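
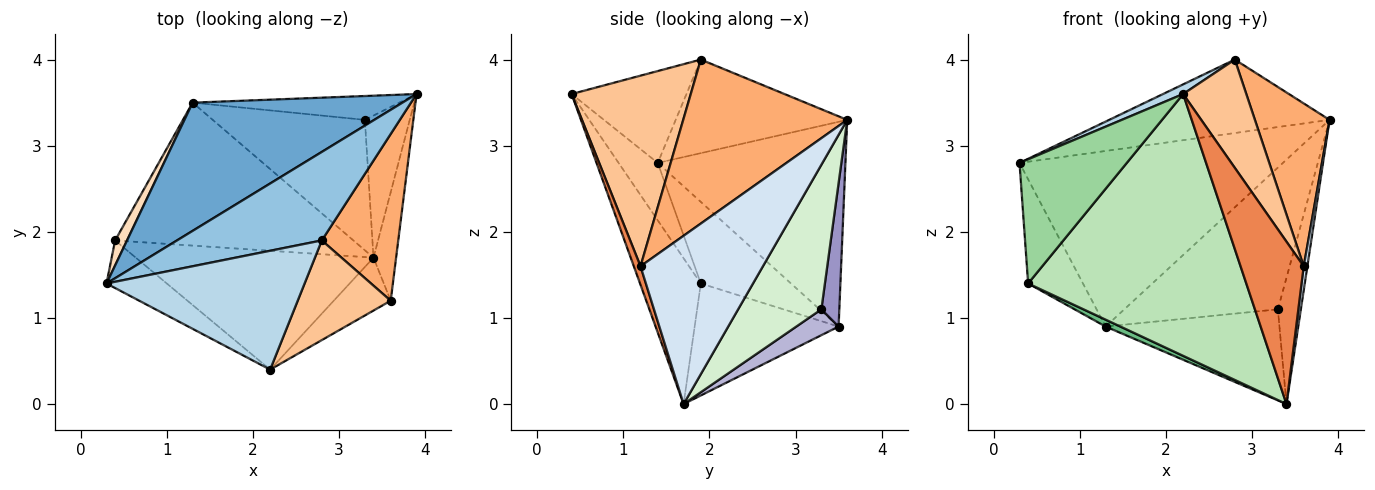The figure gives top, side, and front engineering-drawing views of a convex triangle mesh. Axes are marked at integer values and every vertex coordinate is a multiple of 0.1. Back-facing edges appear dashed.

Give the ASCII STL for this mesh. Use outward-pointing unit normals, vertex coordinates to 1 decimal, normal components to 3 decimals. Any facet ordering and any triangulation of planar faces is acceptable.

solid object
 facet normal -0.499 0.700 0.511
  outer loop
   vertex 1.3 3.5 0.9
   vertex 0.3 1.4 2.8
   vertex 3.9 3.6 3.3
  endloop
 endfacet
 facet normal -0.445 0.572 0.689
  outer loop
   vertex 2.8 1.9 4.0
   vertex 3.9 3.6 3.3
   vertex 0.3 1.4 2.8
  endloop
 endfacet
 facet normal -0.420 -0.073 0.905
  outer loop
   vertex 2.8 1.9 4.0
   vertex 0.3 1.4 2.8
   vertex 2.2 0.4 3.6
  endloop
 endfacet
 facet normal 0.991 -0.030 -0.133
  outer loop
   vertex 3.6 1.2 1.6
   vertex 3.4 1.7 0.0
   vertex 3.9 3.6 3.3
  endloop
 endfacet
 facet normal 0.100 -0.946 -0.308
  outer loop
   vertex 3.6 1.2 1.6
   vertex 2.2 0.4 3.6
   vertex 3.4 1.7 0.0
  endloop
 endfacet
 facet normal 0.838 -0.381 0.391
  outer loop
   vertex 3.6 1.2 1.6
   vertex 3.9 3.6 3.3
   vertex 2.8 1.9 4.0
  endloop
 endfacet
 facet normal 0.811 -0.430 0.396
  outer loop
   vertex 3.6 1.2 1.6
   vertex 2.8 1.9 4.0
   vertex 2.2 0.4 3.6
  endloop
 endfacet
 facet normal -0.848 0.516 0.124
  outer loop
   vertex 0.4 1.9 1.4
   vertex 0.3 1.4 2.8
   vertex 1.3 3.5 0.9
  endloop
 endfacet
 facet normal -0.425 -0.044 -0.904
  outer loop
   vertex 0.4 1.9 1.4
   vertex 1.3 3.5 0.9
   vertex 3.4 1.7 0.0
  endloop
 endfacet
 facet normal -0.323 -0.884 -0.339
  outer loop
   vertex 0.4 1.9 1.4
   vertex 2.2 0.4 3.6
   vertex 0.3 1.4 2.8
  endloop
 endfacet
 facet normal -0.246 -0.883 -0.401
  outer loop
   vertex 0.4 1.9 1.4
   vertex 3.4 1.7 0.0
   vertex 2.2 0.4 3.6
  endloop
 endfacet
 facet normal 0.924 0.255 -0.287
  outer loop
   vertex 3.3 3.3 1.1
   vertex 3.9 3.6 3.3
   vertex 3.4 1.7 0.0
  endloop
 endfacet
 facet normal 0.114 0.980 -0.165
  outer loop
   vertex 3.3 3.3 1.1
   vertex 1.3 3.5 0.9
   vertex 3.9 3.6 3.3
  endloop
 endfacet
 facet normal 0.138 0.567 -0.812
  outer loop
   vertex 3.3 3.3 1.1
   vertex 3.4 1.7 0.0
   vertex 1.3 3.5 0.9
  endloop
 endfacet
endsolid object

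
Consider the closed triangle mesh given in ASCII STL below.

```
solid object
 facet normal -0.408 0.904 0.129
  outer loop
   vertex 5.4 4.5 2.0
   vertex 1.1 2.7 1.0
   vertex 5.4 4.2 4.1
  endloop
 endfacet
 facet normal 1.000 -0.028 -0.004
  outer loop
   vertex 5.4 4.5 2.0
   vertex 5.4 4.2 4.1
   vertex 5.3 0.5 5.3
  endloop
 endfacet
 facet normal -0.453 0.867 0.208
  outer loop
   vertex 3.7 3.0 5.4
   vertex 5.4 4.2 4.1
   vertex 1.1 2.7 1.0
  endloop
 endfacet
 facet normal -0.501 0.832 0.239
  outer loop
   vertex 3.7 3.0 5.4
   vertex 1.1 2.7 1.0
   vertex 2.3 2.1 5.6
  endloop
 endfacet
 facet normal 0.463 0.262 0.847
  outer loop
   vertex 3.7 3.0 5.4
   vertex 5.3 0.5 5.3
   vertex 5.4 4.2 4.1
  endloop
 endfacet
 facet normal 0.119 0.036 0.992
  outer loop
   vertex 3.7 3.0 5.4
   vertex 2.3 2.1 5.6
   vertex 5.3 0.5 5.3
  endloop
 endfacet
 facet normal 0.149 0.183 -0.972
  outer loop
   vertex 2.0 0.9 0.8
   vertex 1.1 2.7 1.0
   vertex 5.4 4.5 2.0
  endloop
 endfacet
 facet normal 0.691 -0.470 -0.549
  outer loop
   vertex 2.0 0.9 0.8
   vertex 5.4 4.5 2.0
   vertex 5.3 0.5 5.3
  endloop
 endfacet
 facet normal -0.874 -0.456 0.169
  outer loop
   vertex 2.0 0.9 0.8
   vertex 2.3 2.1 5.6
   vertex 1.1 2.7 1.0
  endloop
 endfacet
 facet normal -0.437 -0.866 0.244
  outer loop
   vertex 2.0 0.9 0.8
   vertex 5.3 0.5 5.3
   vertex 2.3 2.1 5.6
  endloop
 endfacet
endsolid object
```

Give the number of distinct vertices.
7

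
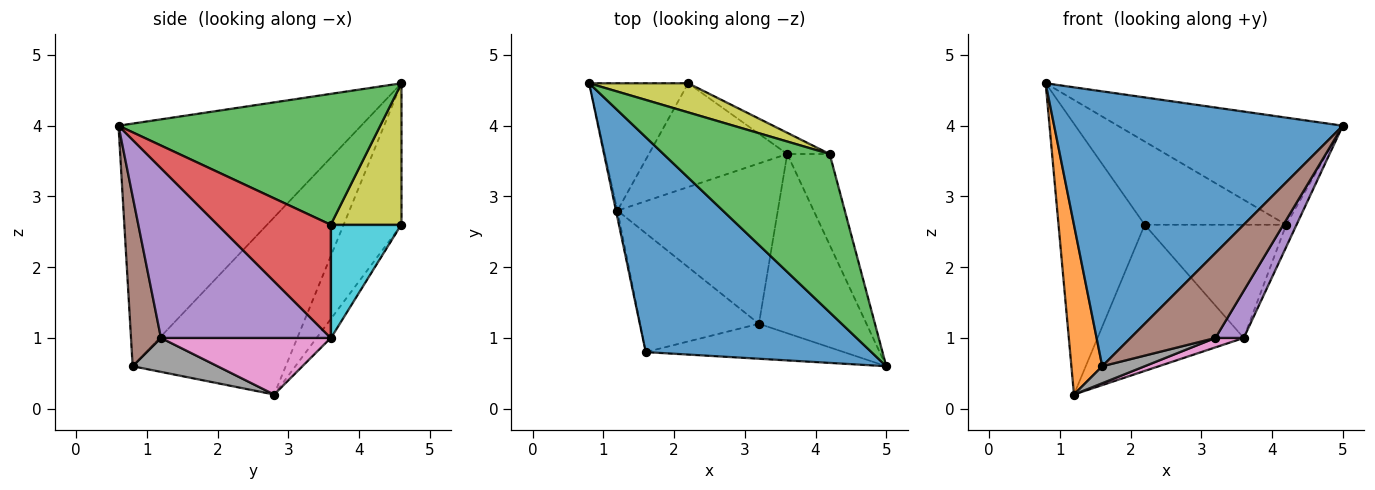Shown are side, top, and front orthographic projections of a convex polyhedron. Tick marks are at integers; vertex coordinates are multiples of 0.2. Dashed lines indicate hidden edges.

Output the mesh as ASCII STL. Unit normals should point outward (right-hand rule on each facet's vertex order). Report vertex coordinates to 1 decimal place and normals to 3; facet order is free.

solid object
 facet normal -0.552 -0.657 0.514
  outer loop
   vertex 1.6 0.8 0.6
   vertex 5.0 0.6 4.0
   vertex 0.8 4.6 4.6
  endloop
 endfacet
 facet normal -0.980 -0.198 -0.008
  outer loop
   vertex 1.6 0.8 0.6
   vertex 0.8 4.6 4.6
   vertex 1.2 2.8 0.2
  endloop
 endfacet
 facet normal 0.546 0.469 0.694
  outer loop
   vertex 4.2 3.6 2.6
   vertex 0.8 4.6 4.6
   vertex 5.0 0.6 4.0
  endloop
 endfacet
 facet normal 0.933 0.086 -0.350
  outer loop
   vertex 4.2 3.6 2.6
   vertex 5.0 0.6 4.0
   vertex 3.6 3.6 1.0
  endloop
 endfacet
 facet normal 0.837 -0.139 -0.530
  outer loop
   vertex 3.2 1.2 1.0
   vertex 3.6 3.6 1.0
   vertex 5.0 0.6 4.0
  endloop
 endfacet
 facet normal 0.310 -0.879 -0.362
  outer loop
   vertex 3.2 1.2 1.0
   vertex 5.0 0.6 4.0
   vertex 1.6 0.8 0.6
  endloop
 endfacet
 facet normal 0.332 -0.055 -0.942
  outer loop
   vertex 3.2 1.2 1.0
   vertex 1.2 2.8 0.2
   vertex 3.6 3.6 1.0
  endloop
 endfacet
 facet normal 0.272 -0.136 -0.953
  outer loop
   vertex 3.2 1.2 1.0
   vertex 1.6 0.8 0.6
   vertex 1.2 2.8 0.2
  endloop
 endfacet
 facet normal 0.427 0.854 0.299
  outer loop
   vertex 2.2 4.6 2.6
   vertex 0.8 4.6 4.6
   vertex 4.2 3.6 2.6
  endloop
 endfacet
 facet normal 0.441 0.882 -0.165
  outer loop
   vertex 2.2 4.6 2.6
   vertex 4.2 3.6 2.6
   vertex 3.6 3.6 1.0
  endloop
 endfacet
 facet normal -0.519 0.773 -0.364
  outer loop
   vertex 2.2 4.6 2.6
   vertex 1.2 2.8 0.2
   vertex 0.8 4.6 4.6
  endloop
 endfacet
 facet normal -0.079 0.813 -0.577
  outer loop
   vertex 2.2 4.6 2.6
   vertex 3.6 3.6 1.0
   vertex 1.2 2.8 0.2
  endloop
 endfacet
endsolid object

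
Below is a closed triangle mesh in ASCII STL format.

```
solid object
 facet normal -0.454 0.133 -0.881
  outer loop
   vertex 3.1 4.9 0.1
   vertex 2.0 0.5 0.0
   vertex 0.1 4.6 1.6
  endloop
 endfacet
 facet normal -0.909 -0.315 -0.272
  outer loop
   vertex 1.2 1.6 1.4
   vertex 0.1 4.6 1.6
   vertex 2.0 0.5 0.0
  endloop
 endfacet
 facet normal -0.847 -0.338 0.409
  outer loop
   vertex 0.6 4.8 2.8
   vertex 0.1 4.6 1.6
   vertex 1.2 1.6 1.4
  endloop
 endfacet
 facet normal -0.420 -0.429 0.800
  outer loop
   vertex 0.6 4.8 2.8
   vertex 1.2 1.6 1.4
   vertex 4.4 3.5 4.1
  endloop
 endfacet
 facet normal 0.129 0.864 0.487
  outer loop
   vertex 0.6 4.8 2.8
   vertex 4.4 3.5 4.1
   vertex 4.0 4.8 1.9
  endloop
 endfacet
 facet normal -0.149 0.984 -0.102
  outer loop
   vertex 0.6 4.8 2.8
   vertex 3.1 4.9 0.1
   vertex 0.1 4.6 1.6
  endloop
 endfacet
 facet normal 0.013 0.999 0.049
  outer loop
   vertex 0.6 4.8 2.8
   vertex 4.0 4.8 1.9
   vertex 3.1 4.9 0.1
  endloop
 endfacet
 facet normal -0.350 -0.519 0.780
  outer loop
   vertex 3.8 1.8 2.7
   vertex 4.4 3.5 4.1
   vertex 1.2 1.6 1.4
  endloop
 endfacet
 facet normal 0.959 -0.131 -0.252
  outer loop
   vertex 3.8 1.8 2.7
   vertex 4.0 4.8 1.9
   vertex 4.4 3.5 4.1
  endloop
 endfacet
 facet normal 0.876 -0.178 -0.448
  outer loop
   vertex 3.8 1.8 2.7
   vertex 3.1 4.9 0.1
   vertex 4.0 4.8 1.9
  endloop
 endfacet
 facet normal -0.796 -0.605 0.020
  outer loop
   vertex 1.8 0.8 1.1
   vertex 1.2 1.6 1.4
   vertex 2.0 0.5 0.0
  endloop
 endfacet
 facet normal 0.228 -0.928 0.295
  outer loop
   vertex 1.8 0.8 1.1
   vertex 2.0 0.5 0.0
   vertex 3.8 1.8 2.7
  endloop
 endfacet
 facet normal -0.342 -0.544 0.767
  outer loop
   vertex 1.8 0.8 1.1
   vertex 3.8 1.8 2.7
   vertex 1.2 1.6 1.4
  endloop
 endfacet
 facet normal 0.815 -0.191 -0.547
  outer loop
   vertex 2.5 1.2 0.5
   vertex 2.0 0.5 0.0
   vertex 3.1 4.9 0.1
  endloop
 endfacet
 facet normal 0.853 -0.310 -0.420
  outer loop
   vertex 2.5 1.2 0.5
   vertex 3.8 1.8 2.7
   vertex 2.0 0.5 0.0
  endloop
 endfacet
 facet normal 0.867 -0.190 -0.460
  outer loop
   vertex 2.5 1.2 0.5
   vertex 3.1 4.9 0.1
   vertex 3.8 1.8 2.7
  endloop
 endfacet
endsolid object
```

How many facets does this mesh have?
16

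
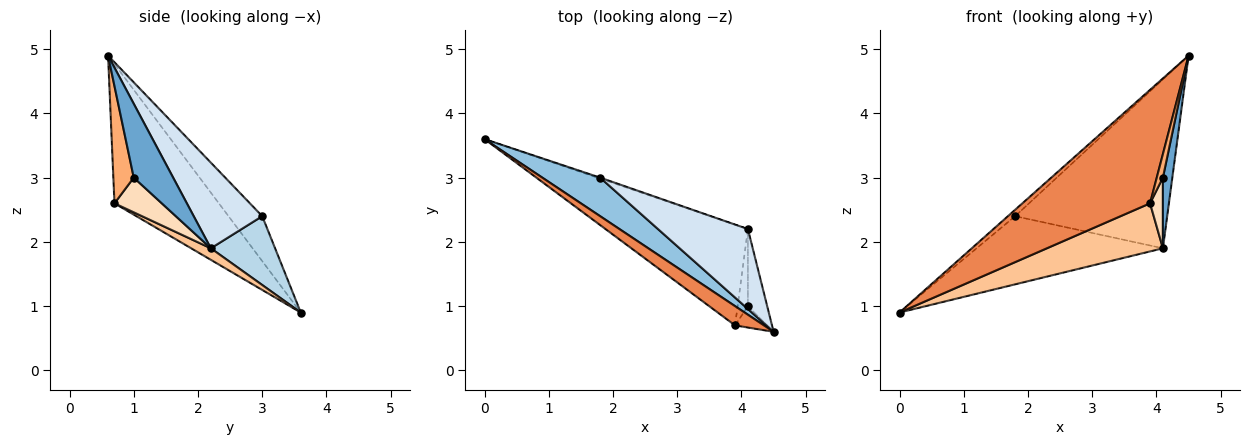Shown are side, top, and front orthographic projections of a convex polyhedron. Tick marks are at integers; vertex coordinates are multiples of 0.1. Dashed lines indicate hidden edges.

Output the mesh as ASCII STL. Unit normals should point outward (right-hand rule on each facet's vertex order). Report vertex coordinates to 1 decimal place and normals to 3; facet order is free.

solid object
 facet normal 0.943 -0.225 -0.246
  outer loop
   vertex 4.1 1.0 3.0
   vertex 4.1 2.2 1.9
   vertex 4.5 0.6 4.9
  endloop
 endfacet
 facet normal -0.609 0.130 0.783
  outer loop
   vertex 1.8 3.0 2.4
   vertex 0.0 3.6 0.9
   vertex 4.5 0.6 4.9
  endloop
 endfacet
 facet normal 0.326 0.945 -0.013
  outer loop
   vertex 1.8 3.0 2.4
   vertex 4.1 2.2 1.9
   vertex 0.0 3.6 0.9
  endloop
 endfacet
 facet normal 0.377 0.837 0.396
  outer loop
   vertex 1.8 3.0 2.4
   vertex 4.5 0.6 4.9
   vertex 4.1 2.2 1.9
  endloop
 endfacet
 facet normal -0.628 -0.768 0.130
  outer loop
   vertex 3.9 0.7 2.6
   vertex 4.5 0.6 4.9
   vertex 0.0 3.6 0.9
  endloop
 endfacet
 facet normal 0.926 -0.279 -0.254
  outer loop
   vertex 3.9 0.7 2.6
   vertex 4.1 1.0 3.0
   vertex 4.5 0.6 4.9
  endloop
 endfacet
 facet normal 0.073 -0.430 -0.900
  outer loop
   vertex 3.9 0.7 2.6
   vertex 0.0 3.6 0.9
   vertex 4.1 2.2 1.9
  endloop
 endfacet
 facet normal 0.928 -0.252 -0.275
  outer loop
   vertex 3.9 0.7 2.6
   vertex 4.1 2.2 1.9
   vertex 4.1 1.0 3.0
  endloop
 endfacet
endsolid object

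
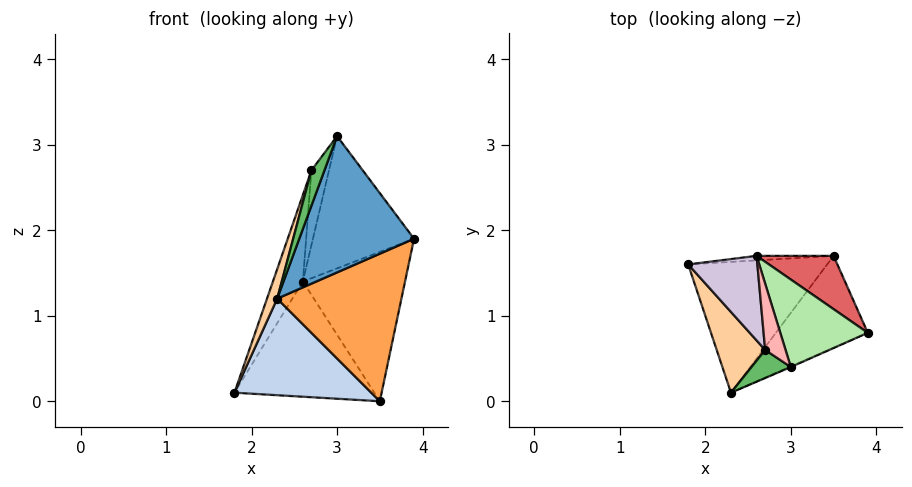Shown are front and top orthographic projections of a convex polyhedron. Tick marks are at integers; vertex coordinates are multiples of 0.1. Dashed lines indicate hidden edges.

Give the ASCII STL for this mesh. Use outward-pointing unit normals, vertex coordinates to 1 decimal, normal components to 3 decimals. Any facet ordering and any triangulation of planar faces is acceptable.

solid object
 facet normal 0.402 -0.916 -0.004
  outer loop
   vertex 3.0 0.4 3.1
   vertex 2.3 0.1 1.2
   vertex 3.9 0.8 1.9
  endloop
 endfacet
 facet normal -0.012 -0.594 -0.804
  outer loop
   vertex 3.5 1.7 0.0
   vertex 2.3 0.1 1.2
   vertex 1.8 1.6 0.1
  endloop
 endfacet
 facet normal 0.516 -0.727 -0.453
  outer loop
   vertex 3.5 1.7 0.0
   vertex 3.9 0.8 1.9
   vertex 2.3 0.1 1.2
  endloop
 endfacet
 facet normal -0.952 -0.105 0.289
  outer loop
   vertex 2.7 0.6 2.7
   vertex 1.8 1.6 0.1
   vertex 2.3 0.1 1.2
  endloop
 endfacet
 facet normal -0.804 -0.466 0.370
  outer loop
   vertex 2.7 0.6 2.7
   vertex 2.3 0.1 1.2
   vertex 3.0 0.4 3.1
  endloop
 endfacet
 facet normal 0.343 0.783 0.518
  outer loop
   vertex 2.6 1.7 1.4
   vertex 3.0 0.4 3.1
   vertex 3.9 0.8 1.9
  endloop
 endfacet
 facet normal 0.463 0.835 0.298
  outer loop
   vertex 2.6 1.7 1.4
   vertex 3.9 0.8 1.9
   vertex 3.5 1.7 0.0
  endloop
 endfacet
 facet normal -0.359 0.699 0.619
  outer loop
   vertex 2.6 1.7 1.4
   vertex 2.7 0.6 2.7
   vertex 3.0 0.4 3.1
  endloop
 endfacet
 facet normal -0.061 0.997 -0.039
  outer loop
   vertex 2.6 1.7 1.4
   vertex 3.5 1.7 0.0
   vertex 1.8 1.6 0.1
  endloop
 endfacet
 facet normal -0.775 0.452 0.442
  outer loop
   vertex 2.6 1.7 1.4
   vertex 1.8 1.6 0.1
   vertex 2.7 0.6 2.7
  endloop
 endfacet
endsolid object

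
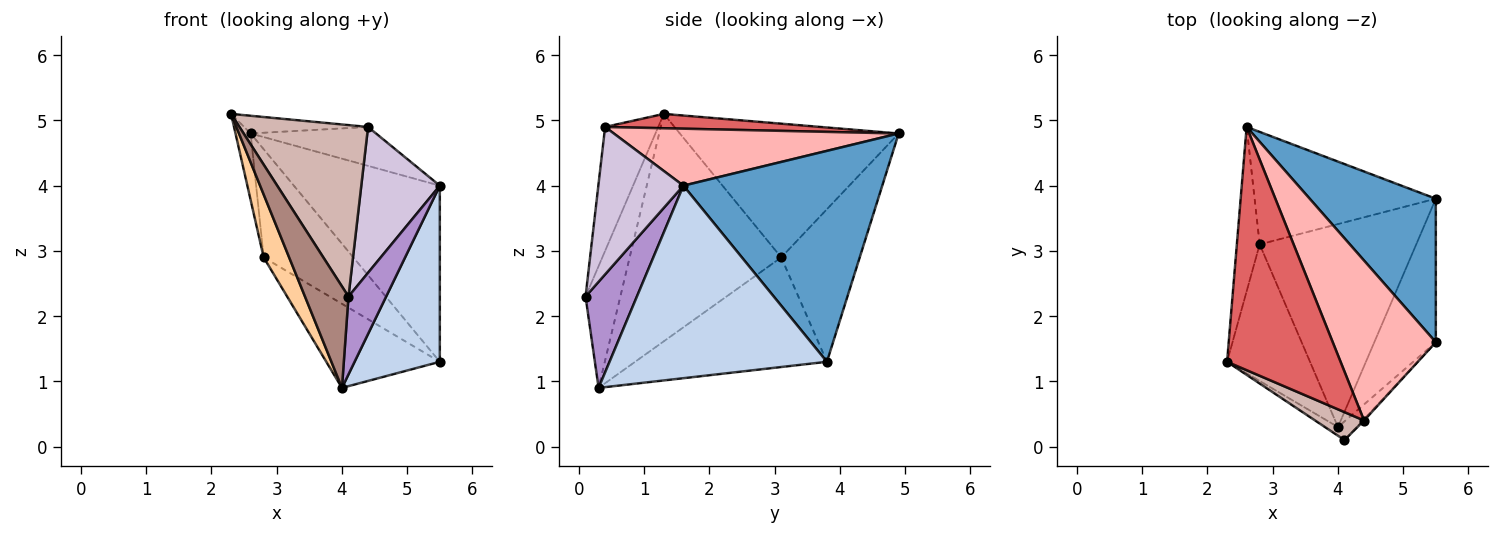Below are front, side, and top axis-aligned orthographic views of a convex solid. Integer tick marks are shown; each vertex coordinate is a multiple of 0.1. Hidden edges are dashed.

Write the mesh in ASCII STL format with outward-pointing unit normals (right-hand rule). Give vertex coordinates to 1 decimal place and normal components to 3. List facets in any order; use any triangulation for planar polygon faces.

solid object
 facet normal 0.726 0.533 0.434
  outer loop
   vertex 5.5 1.6 4.0
   vertex 5.5 3.8 1.3
   vertex 2.6 4.9 4.8
  endloop
 endfacet
 facet normal 0.892 -0.350 -0.285
  outer loop
   vertex 5.5 1.6 4.0
   vertex 4.0 0.3 0.9
   vertex 5.5 3.8 1.3
  endloop
 endfacet
 facet normal -0.983 0.068 -0.168
  outer loop
   vertex 2.8 3.1 2.9
   vertex 2.3 1.3 5.1
   vertex 2.6 4.9 4.8
  endloop
 endfacet
 facet normal -0.928 -0.156 -0.338
  outer loop
   vertex 2.8 3.1 2.9
   vertex 4.0 0.3 0.9
   vertex 2.3 1.3 5.1
  endloop
 endfacet
 facet normal -0.519 0.593 -0.616
  outer loop
   vertex 2.8 3.1 2.9
   vertex 2.6 4.9 4.8
   vertex 5.5 3.8 1.3
  endloop
 endfacet
 facet normal -0.543 0.321 -0.776
  outer loop
   vertex 2.8 3.1 2.9
   vertex 5.5 3.8 1.3
   vertex 4.0 0.3 0.9
  endloop
 endfacet
 facet normal 0.125 0.072 0.990
  outer loop
   vertex 4.4 0.4 4.9
   vertex 2.6 4.9 4.8
   vertex 2.3 1.3 5.1
  endloop
 endfacet
 facet normal 0.473 0.208 0.856
  outer loop
   vertex 4.4 0.4 4.9
   vertex 5.5 1.6 4.0
   vertex 2.6 4.9 4.8
  endloop
 endfacet
 facet normal 0.798 -0.586 -0.141
  outer loop
   vertex 4.1 0.1 2.3
   vertex 4.0 0.3 0.9
   vertex 5.5 1.6 4.0
  endloop
 endfacet
 facet normal 0.735 -0.678 -0.007
  outer loop
   vertex 4.1 0.1 2.3
   vertex 5.5 1.6 4.0
   vertex 4.4 0.4 4.9
  endloop
 endfacet
 facet normal -0.623 -0.779 -0.067
  outer loop
   vertex 4.1 0.1 2.3
   vertex 2.3 1.3 5.1
   vertex 4.0 0.3 0.9
  endloop
 endfacet
 facet normal -0.377 -0.914 0.149
  outer loop
   vertex 4.1 0.1 2.3
   vertex 4.4 0.4 4.9
   vertex 2.3 1.3 5.1
  endloop
 endfacet
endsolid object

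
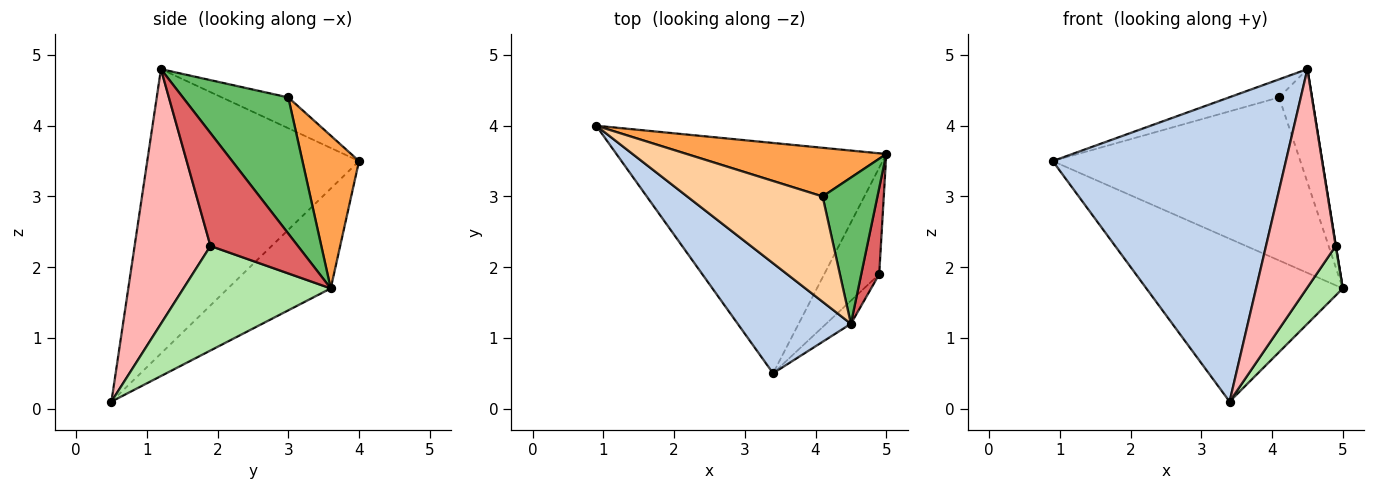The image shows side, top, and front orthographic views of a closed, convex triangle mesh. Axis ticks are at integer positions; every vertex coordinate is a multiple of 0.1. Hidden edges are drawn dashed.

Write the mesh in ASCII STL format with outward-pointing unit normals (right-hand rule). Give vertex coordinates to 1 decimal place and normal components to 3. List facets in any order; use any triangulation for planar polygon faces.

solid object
 facet normal -0.289 0.553 -0.782
  outer loop
   vertex 3.4 0.5 0.1
   vertex 0.9 4.0 3.5
   vertex 5.0 3.6 1.7
  endloop
 endfacet
 facet normal -0.650 -0.715 0.259
  outer loop
   vertex 4.5 1.2 4.8
   vertex 0.9 4.0 3.5
   vertex 3.4 0.5 0.1
  endloop
 endfacet
 facet normal 0.214 0.936 0.279
  outer loop
   vertex 4.1 3.0 4.4
   vertex 5.0 3.6 1.7
   vertex 0.9 4.0 3.5
  endloop
 endfacet
 facet normal -0.219 0.165 0.962
  outer loop
   vertex 4.1 3.0 4.4
   vertex 0.9 4.0 3.5
   vertex 4.5 1.2 4.8
  endloop
 endfacet
 facet normal 0.891 0.278 0.359
  outer loop
   vertex 4.1 3.0 4.4
   vertex 4.5 1.2 4.8
   vertex 5.0 3.6 1.7
  endloop
 endfacet
 facet normal 0.865 -0.212 -0.455
  outer loop
   vertex 4.9 1.9 2.3
   vertex 3.4 0.5 0.1
   vertex 5.0 3.6 1.7
  endloop
 endfacet
 facet normal 0.988 -0.003 0.157
  outer loop
   vertex 4.9 1.9 2.3
   vertex 5.0 3.6 1.7
   vertex 4.5 1.2 4.8
  endloop
 endfacet
 facet normal 0.735 -0.675 -0.071
  outer loop
   vertex 4.9 1.9 2.3
   vertex 4.5 1.2 4.8
   vertex 3.4 0.5 0.1
  endloop
 endfacet
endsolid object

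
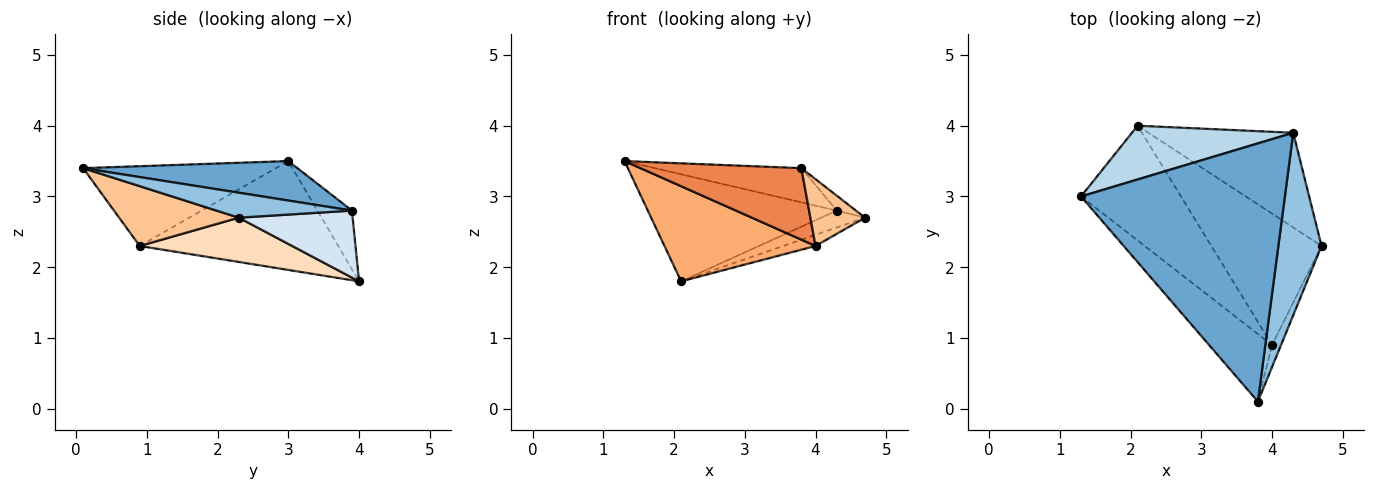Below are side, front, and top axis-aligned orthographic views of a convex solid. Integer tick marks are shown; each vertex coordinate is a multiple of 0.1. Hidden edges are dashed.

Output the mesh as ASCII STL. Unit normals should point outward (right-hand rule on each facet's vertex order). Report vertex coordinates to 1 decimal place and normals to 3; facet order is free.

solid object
 facet normal 0.188 0.129 0.974
  outer loop
   vertex 4.3 3.9 2.8
   vertex 1.3 3.0 3.5
   vertex 3.8 0.1 3.4
  endloop
 endfacet
 facet normal 0.499 0.071 0.864
  outer loop
   vertex 4.3 3.9 2.8
   vertex 3.8 0.1 3.4
   vertex 4.7 2.3 2.7
  endloop
 endfacet
 facet normal -0.161 0.882 0.443
  outer loop
   vertex 4.3 3.9 2.8
   vertex 2.1 4.0 1.8
   vertex 1.3 3.0 3.5
  endloop
 endfacet
 facet normal 0.415 0.160 -0.896
  outer loop
   vertex 4.3 3.9 2.8
   vertex 4.7 2.3 2.7
   vertex 2.1 4.0 1.8
  endloop
 endfacet
 facet normal -0.657 -0.548 -0.518
  outer loop
   vertex 4.0 0.9 2.3
   vertex 3.8 0.1 3.4
   vertex 1.3 3.0 3.5
  endloop
 endfacet
 facet normal -0.643 -0.489 -0.590
  outer loop
   vertex 4.0 0.9 2.3
   vertex 1.3 3.0 3.5
   vertex 2.1 4.0 1.8
  endloop
 endfacet
 facet normal 0.901 -0.412 -0.136
  outer loop
   vertex 4.0 0.9 2.3
   vertex 4.7 2.3 2.7
   vertex 3.8 0.1 3.4
  endloop
 endfacet
 facet normal 0.372 0.079 -0.925
  outer loop
   vertex 4.0 0.9 2.3
   vertex 2.1 4.0 1.8
   vertex 4.7 2.3 2.7
  endloop
 endfacet
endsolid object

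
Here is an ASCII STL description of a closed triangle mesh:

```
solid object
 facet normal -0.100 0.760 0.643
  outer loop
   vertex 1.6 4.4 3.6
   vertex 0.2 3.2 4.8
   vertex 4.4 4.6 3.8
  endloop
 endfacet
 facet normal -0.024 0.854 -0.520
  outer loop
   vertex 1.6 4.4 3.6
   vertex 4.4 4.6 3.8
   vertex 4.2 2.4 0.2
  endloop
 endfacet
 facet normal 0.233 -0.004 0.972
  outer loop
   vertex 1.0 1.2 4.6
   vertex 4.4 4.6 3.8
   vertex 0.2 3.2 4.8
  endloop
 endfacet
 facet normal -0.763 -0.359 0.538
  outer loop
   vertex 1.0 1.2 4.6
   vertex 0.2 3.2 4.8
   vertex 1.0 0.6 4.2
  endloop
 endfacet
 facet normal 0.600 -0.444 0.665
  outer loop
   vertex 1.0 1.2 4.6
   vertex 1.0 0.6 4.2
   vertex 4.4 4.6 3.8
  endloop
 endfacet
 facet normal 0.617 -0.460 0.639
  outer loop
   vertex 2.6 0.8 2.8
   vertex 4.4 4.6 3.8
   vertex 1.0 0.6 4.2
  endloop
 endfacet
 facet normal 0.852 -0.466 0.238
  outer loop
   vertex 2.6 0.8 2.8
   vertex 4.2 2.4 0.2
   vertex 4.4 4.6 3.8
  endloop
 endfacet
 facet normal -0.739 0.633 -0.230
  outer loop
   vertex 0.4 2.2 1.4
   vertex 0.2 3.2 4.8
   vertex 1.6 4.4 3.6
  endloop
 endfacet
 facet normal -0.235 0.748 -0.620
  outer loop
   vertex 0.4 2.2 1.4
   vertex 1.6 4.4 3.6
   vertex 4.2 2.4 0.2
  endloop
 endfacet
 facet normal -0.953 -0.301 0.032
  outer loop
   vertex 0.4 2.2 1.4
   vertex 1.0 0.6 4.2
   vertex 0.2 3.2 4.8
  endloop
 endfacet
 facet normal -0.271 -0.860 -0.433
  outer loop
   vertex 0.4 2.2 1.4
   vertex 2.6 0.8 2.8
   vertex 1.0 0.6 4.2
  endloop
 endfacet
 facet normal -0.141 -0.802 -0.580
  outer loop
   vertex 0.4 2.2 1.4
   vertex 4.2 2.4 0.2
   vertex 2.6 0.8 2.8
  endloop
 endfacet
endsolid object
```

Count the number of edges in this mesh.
18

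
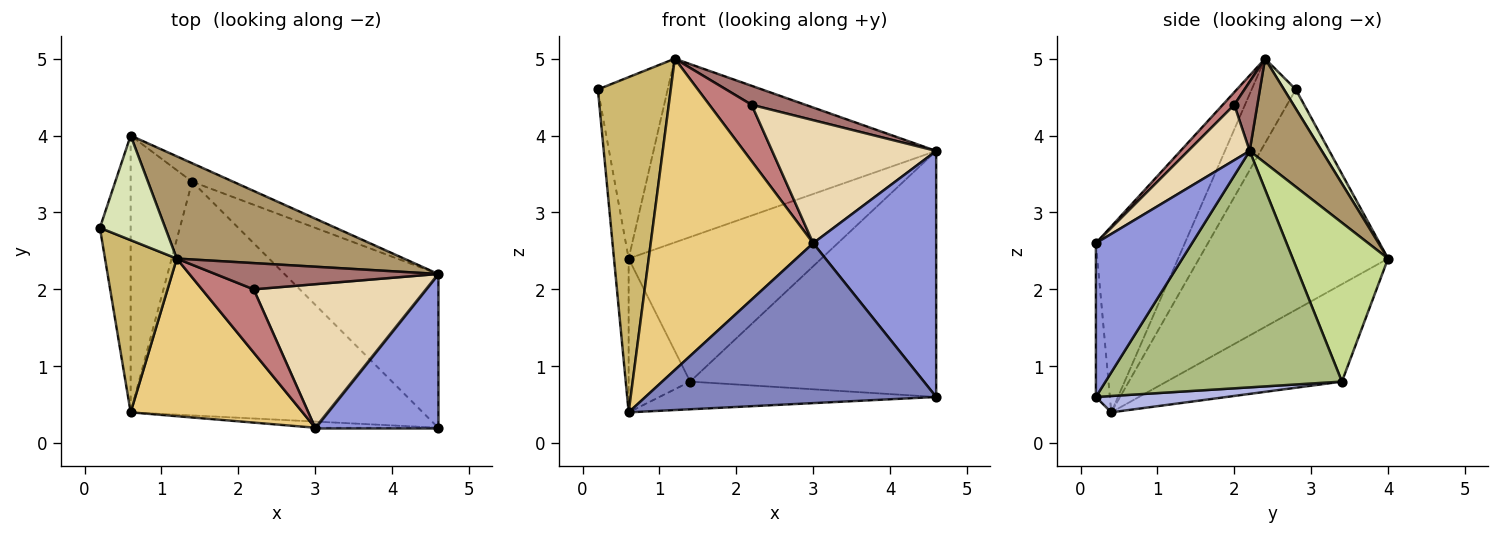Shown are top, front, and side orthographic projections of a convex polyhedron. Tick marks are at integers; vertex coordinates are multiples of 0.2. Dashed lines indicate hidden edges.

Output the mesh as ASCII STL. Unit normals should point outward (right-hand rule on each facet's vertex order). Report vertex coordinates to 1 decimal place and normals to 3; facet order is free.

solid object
 facet normal -0.987 0.077 -0.138
  outer loop
   vertex 0.6 4.0 2.4
   vertex 0.6 0.4 0.4
   vertex 0.2 2.8 4.6
  endloop
 endfacet
 facet normal -0.048 -0.998 -0.038
  outer loop
   vertex 3.0 0.2 2.6
   vertex 0.6 0.4 0.4
   vertex 4.6 0.2 0.6
  endloop
 endfacet
 facet normal 0.552 -0.707 0.442
  outer loop
   vertex 3.0 0.2 2.6
   vertex 4.6 0.2 0.6
   vertex 4.6 2.2 3.8
  endloop
 endfacet
 facet normal 0.055 0.117 -0.992
  outer loop
   vertex 1.4 3.4 0.8
   vertex 4.6 0.2 0.6
   vertex 0.6 0.4 0.4
  endloop
 endfacet
 facet normal -0.811 0.284 -0.512
  outer loop
   vertex 1.4 3.4 0.8
   vertex 0.6 0.4 0.4
   vertex 0.6 4.0 2.4
  endloop
 endfacet
 facet normal 0.632 0.657 -0.411
  outer loop
   vertex 1.4 3.4 0.8
   vertex 4.6 2.2 3.8
   vertex 4.6 0.2 0.6
  endloop
 endfacet
 facet normal 0.441 0.891 -0.114
  outer loop
   vertex 1.4 3.4 0.8
   vertex 0.6 4.0 2.4
   vertex 4.6 2.2 3.8
  endloop
 endfacet
 facet normal 0.145 0.857 0.494
  outer loop
   vertex 1.2 2.4 5.0
   vertex 0.6 4.0 2.4
   vertex 0.2 2.8 4.6
  endloop
 endfacet
 facet normal 0.218 0.853 0.475
  outer loop
   vertex 1.2 2.4 5.0
   vertex 4.6 2.2 3.8
   vertex 0.6 4.0 2.4
  endloop
 endfacet
 facet normal -0.474 -0.783 0.402
  outer loop
   vertex 1.2 2.4 5.0
   vertex 0.2 2.8 4.6
   vertex 0.6 0.4 0.4
  endloop
 endfacet
 facet normal -0.439 -0.802 0.406
  outer loop
   vertex 1.2 2.4 5.0
   vertex 0.6 0.4 0.4
   vertex 3.0 0.2 2.6
  endloop
 endfacet
 facet normal 0.237 -0.632 0.738
  outer loop
   vertex 2.2 2.0 4.4
   vertex 3.0 0.2 2.6
   vertex 4.6 2.2 3.8
  endloop
 endfacet
 facet normal 0.244 -0.569 0.786
  outer loop
   vertex 2.2 2.0 4.4
   vertex 4.6 2.2 3.8
   vertex 1.2 2.4 5.0
  endloop
 endfacet
 facet normal 0.179 -0.655 0.734
  outer loop
   vertex 2.2 2.0 4.4
   vertex 1.2 2.4 5.0
   vertex 3.0 0.2 2.6
  endloop
 endfacet
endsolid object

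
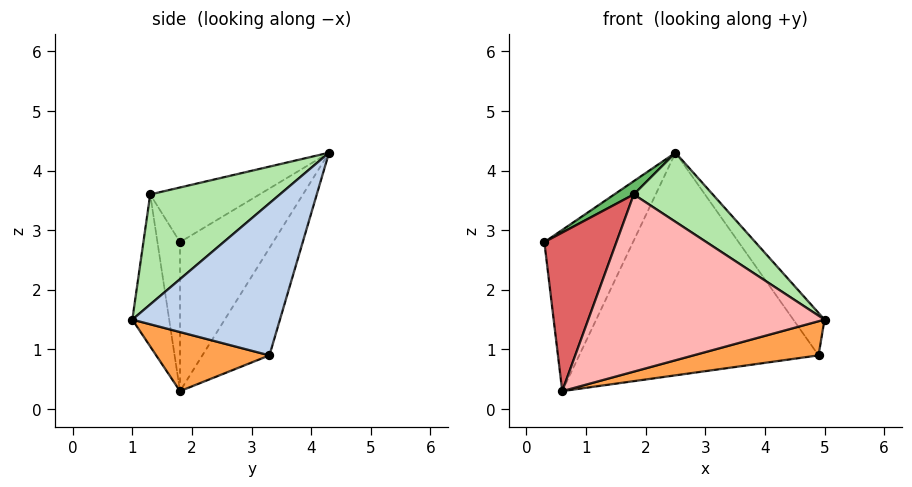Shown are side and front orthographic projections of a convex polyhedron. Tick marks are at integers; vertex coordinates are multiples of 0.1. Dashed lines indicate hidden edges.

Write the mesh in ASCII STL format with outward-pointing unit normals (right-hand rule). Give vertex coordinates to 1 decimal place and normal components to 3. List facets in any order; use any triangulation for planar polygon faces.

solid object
 facet normal -0.722 0.687 -0.087
  outer loop
   vertex 0.6 1.8 0.3
   vertex 0.3 1.8 2.8
   vertex 2.5 4.3 4.3
  endloop
 endfacet
 facet normal 0.828 0.175 0.533
  outer loop
   vertex 4.9 3.3 0.9
   vertex 2.5 4.3 4.3
   vertex 5.0 1.0 1.5
  endloop
 endfacet
 facet normal 0.215 -0.238 -0.947
  outer loop
   vertex 4.9 3.3 0.9
   vertex 5.0 1.0 1.5
   vertex 0.6 1.8 0.3
  endloop
 endfacet
 facet normal -0.244 0.870 -0.428
  outer loop
   vertex 4.9 3.3 0.9
   vertex 0.6 1.8 0.3
   vertex 2.5 4.3 4.3
  endloop
 endfacet
 facet normal -0.491 -0.088 0.867
  outer loop
   vertex 1.8 1.3 3.6
   vertex 2.5 4.3 4.3
   vertex 0.3 1.8 2.8
  endloop
 endfacet
 facet normal 0.502 -0.306 0.809
  outer loop
   vertex 1.8 1.3 3.6
   vertex 5.0 1.0 1.5
   vertex 2.5 4.3 4.3
  endloop
 endfacet
 facet normal -0.299 -0.954 -0.036
  outer loop
   vertex 1.8 1.3 3.6
   vertex 0.3 1.8 2.8
   vertex 0.6 1.8 0.3
  endloop
 endfacet
 facet normal -0.153 -0.984 -0.093
  outer loop
   vertex 1.8 1.3 3.6
   vertex 0.6 1.8 0.3
   vertex 5.0 1.0 1.5
  endloop
 endfacet
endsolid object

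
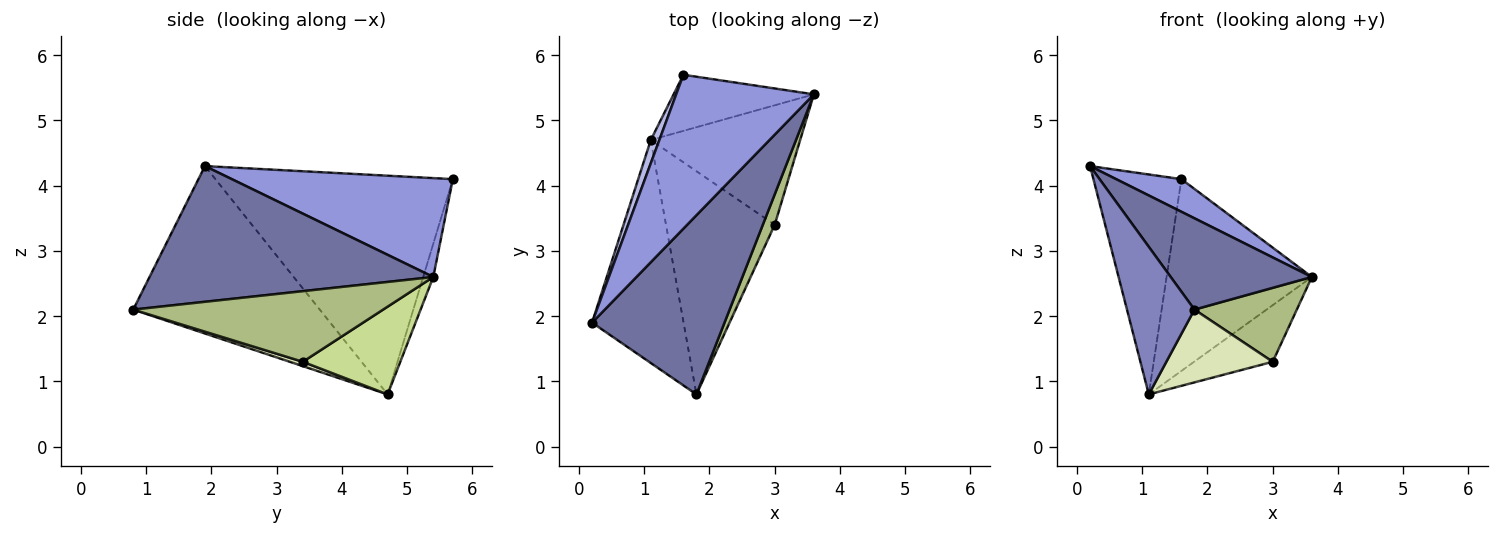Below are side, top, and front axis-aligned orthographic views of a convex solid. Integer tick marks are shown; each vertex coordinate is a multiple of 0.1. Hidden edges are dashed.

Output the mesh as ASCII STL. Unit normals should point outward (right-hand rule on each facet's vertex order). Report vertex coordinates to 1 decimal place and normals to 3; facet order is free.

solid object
 facet normal 0.674 -0.335 0.658
  outer loop
   vertex 1.8 0.8 2.1
   vertex 3.6 5.4 2.6
   vertex 0.2 1.9 4.3
  endloop
 endfacet
 facet normal -0.836 -0.302 -0.457
  outer loop
   vertex 1.1 4.7 0.8
   vertex 1.8 0.8 2.1
   vertex 0.2 1.9 4.3
  endloop
 endfacet
 facet normal 0.575 -0.170 0.800
  outer loop
   vertex 1.6 5.7 4.1
   vertex 0.2 1.9 4.3
   vertex 3.6 5.4 2.6
  endloop
 endfacet
 facet normal -0.937 0.347 0.037
  outer loop
   vertex 1.6 5.7 4.1
   vertex 1.1 4.7 0.8
   vertex 0.2 1.9 4.3
  endloop
 endfacet
 facet normal -0.066 0.958 -0.280
  outer loop
   vertex 1.6 5.7 4.1
   vertex 3.6 5.4 2.6
   vertex 1.1 4.7 0.8
  endloop
 endfacet
 facet normal 0.914 -0.375 0.154
  outer loop
   vertex 3.0 3.4 1.3
   vertex 3.6 5.4 2.6
   vertex 1.8 0.8 2.1
  endloop
 endfacet
 facet normal 0.469 0.378 -0.798
  outer loop
   vertex 3.0 3.4 1.3
   vertex 1.1 4.7 0.8
   vertex 3.6 5.4 2.6
  endloop
 endfacet
 facet normal 0.038 -0.310 -0.950
  outer loop
   vertex 3.0 3.4 1.3
   vertex 1.8 0.8 2.1
   vertex 1.1 4.7 0.8
  endloop
 endfacet
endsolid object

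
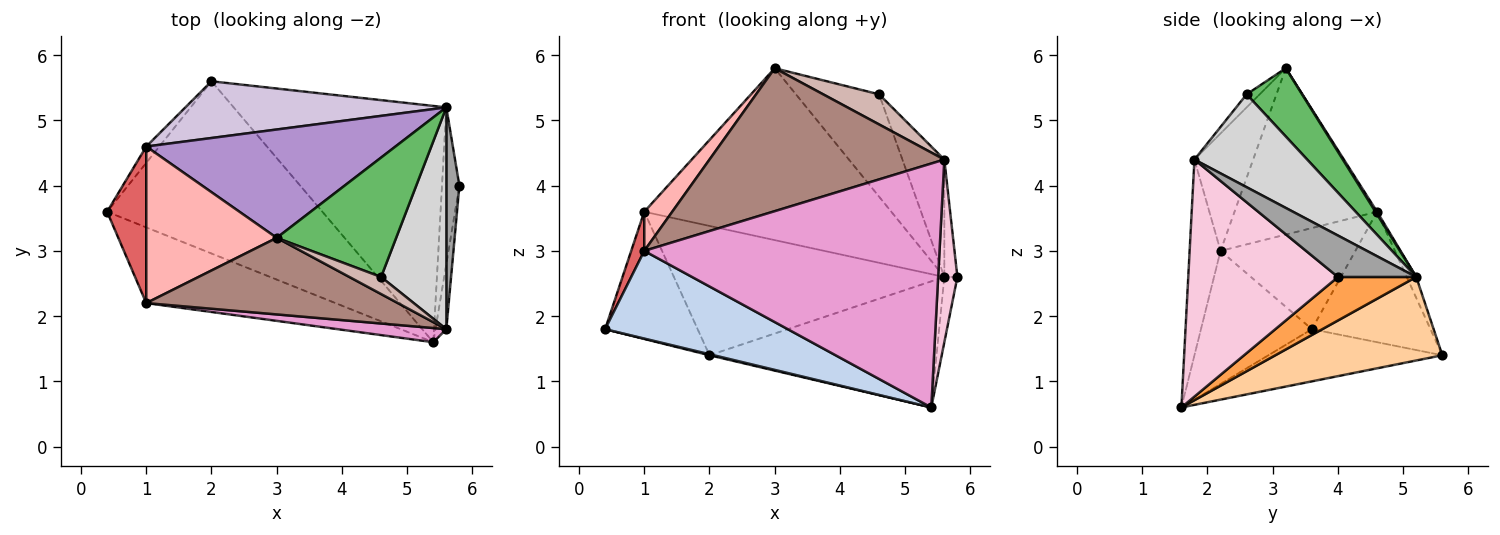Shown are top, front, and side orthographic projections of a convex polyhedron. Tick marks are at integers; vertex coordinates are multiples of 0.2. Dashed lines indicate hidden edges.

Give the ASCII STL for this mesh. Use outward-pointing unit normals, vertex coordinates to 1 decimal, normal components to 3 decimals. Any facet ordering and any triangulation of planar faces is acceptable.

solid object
 facet normal -0.236 -0.006 -0.972
  outer loop
   vertex 2.0 5.6 1.4
   vertex 5.4 1.6 0.6
   vertex 0.4 3.6 1.8
  endloop
 endfacet
 facet normal -0.418 -0.688 -0.594
  outer loop
   vertex 1.0 2.2 3.0
   vertex 0.4 3.6 1.8
   vertex 5.4 1.6 0.6
  endloop
 endfacet
 facet normal 0.918 0.153 -0.367
  outer loop
   vertex 5.6 5.2 2.6
   vertex 5.8 4.0 2.6
   vertex 5.4 1.6 0.6
  endloop
 endfacet
 facet normal 0.327 0.445 -0.834
  outer loop
   vertex 5.6 5.2 2.6
   vertex 5.4 1.6 0.6
   vertex 2.0 5.6 1.4
  endloop
 endfacet
 facet normal 0.398 0.597 0.697
  outer loop
   vertex 5.6 5.2 2.6
   vertex 3.0 3.2 5.8
   vertex 4.6 2.6 5.4
  endloop
 endfacet
 facet normal -0.786 0.613 -0.079
  outer loop
   vertex 1.0 4.6 3.6
   vertex 2.0 5.6 1.4
   vertex 0.4 3.6 1.8
  endloop
 endfacet
 facet normal -0.929 -0.090 0.360
  outer loop
   vertex 1.0 4.6 3.6
   vertex 0.4 3.6 1.8
   vertex 1.0 2.2 3.0
  endloop
 endfacet
 facet normal -0.778 -0.152 0.610
  outer loop
   vertex 1.0 4.6 3.6
   vertex 1.0 2.2 3.0
   vertex 3.0 3.2 5.8
  endloop
 endfacet
 facet normal 0.006 0.846 0.533
  outer loop
   vertex 1.0 4.6 3.6
   vertex 3.0 3.2 5.8
   vertex 5.6 5.2 2.6
  endloop
 endfacet
 facet normal -0.032 0.915 0.401
  outer loop
   vertex 1.0 4.6 3.6
   vertex 5.6 5.2 2.6
   vertex 2.0 5.6 1.4
  endloop
 endfacet
 facet normal -0.215 -0.861 0.461
  outer loop
   vertex 5.6 1.8 4.4
   vertex 3.0 3.2 5.8
   vertex 1.0 2.2 3.0
  endloop
 endfacet
 facet normal -0.199 -0.853 0.483
  outer loop
   vertex 5.6 1.8 4.4
   vertex 4.6 2.6 5.4
   vertex 3.0 3.2 5.8
  endloop
 endfacet
 facet normal -0.104 -0.993 0.058
  outer loop
   vertex 5.6 1.8 4.4
   vertex 1.0 2.2 3.0
   vertex 5.4 1.6 0.6
  endloop
 endfacet
 facet normal 0.991 -0.127 -0.045
  outer loop
   vertex 5.6 1.8 4.4
   vertex 5.4 1.6 0.6
   vertex 5.8 4.0 2.6
  endloop
 endfacet
 facet normal 0.942 0.157 0.297
  outer loop
   vertex 5.6 1.8 4.4
   vertex 5.8 4.0 2.6
   vertex 5.6 5.2 2.6
  endloop
 endfacet
 facet normal 0.783 0.291 0.550
  outer loop
   vertex 5.6 1.8 4.4
   vertex 5.6 5.2 2.6
   vertex 4.6 2.6 5.4
  endloop
 endfacet
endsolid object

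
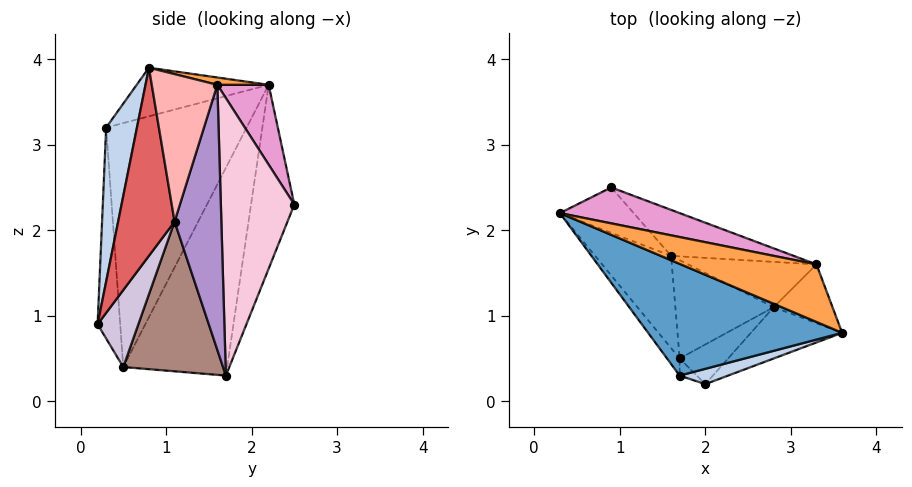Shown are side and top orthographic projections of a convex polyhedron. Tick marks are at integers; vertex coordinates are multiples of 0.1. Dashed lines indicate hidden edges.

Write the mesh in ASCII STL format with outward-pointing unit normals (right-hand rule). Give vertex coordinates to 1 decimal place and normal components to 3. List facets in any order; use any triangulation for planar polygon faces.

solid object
 facet normal -0.223 -0.398 0.890
  outer loop
   vertex 1.7 0.3 3.2
   vertex 3.6 0.8 3.9
   vertex 0.3 2.2 3.7
  endloop
 endfacet
 facet normal 0.229 -0.971 0.072
  outer loop
   vertex 1.7 0.3 3.2
   vertex 2.0 0.2 0.9
   vertex 3.6 0.8 3.9
  endloop
 endfacet
 facet normal 0.052 0.261 0.964
  outer loop
   vertex 3.3 1.6 3.7
   vertex 0.3 2.2 3.7
   vertex 3.6 0.8 3.9
  endloop
 endfacet
 facet normal -0.934 -0.106 -0.341
  outer loop
   vertex 1.7 0.5 0.4
   vertex 0.3 2.2 3.7
   vertex 1.6 1.7 0.3
  endloop
 endfacet
 facet normal -0.810 -0.586 -0.042
  outer loop
   vertex 1.7 0.5 0.4
   vertex 1.7 0.3 3.2
   vertex 0.3 2.2 3.7
  endloop
 endfacet
 facet normal -0.660 -0.749 -0.054
  outer loop
   vertex 1.7 0.5 0.4
   vertex 2.0 0.2 0.9
   vertex 1.7 0.3 3.2
  endloop
 endfacet
 facet normal 0.879 -0.213 -0.426
  outer loop
   vertex 2.8 1.1 2.1
   vertex 3.6 0.8 3.9
   vertex 2.0 0.2 0.9
  endloop
 endfacet
 facet normal 0.900 0.248 -0.359
  outer loop
   vertex 2.8 1.1 2.1
   vertex 3.3 1.6 3.7
   vertex 3.6 0.8 3.9
  endloop
 endfacet
 facet normal 0.807 0.443 -0.391
  outer loop
   vertex 2.8 1.1 2.1
   vertex 1.6 1.7 0.3
   vertex 3.3 1.6 3.7
  endloop
 endfacet
 facet normal 0.845 -0.042 -0.532
  outer loop
   vertex 2.8 1.1 2.1
   vertex 2.0 0.2 0.9
   vertex 1.7 0.5 0.4
  endloop
 endfacet
 facet normal 0.835 0.024 -0.549
  outer loop
   vertex 2.8 1.1 2.1
   vertex 1.7 0.5 0.4
   vertex 1.6 1.7 0.3
  endloop
 endfacet
 facet normal -0.922 0.118 -0.370
  outer loop
   vertex 0.9 2.5 2.3
   vertex 1.6 1.7 0.3
   vertex 0.3 2.2 3.7
  endloop
 endfacet
 facet normal 0.188 0.941 0.282
  outer loop
   vertex 0.9 2.5 2.3
   vertex 0.3 2.2 3.7
   vertex 3.3 1.6 3.7
  endloop
 endfacet
 facet normal 0.442 0.875 -0.195
  outer loop
   vertex 0.9 2.5 2.3
   vertex 3.3 1.6 3.7
   vertex 1.6 1.7 0.3
  endloop
 endfacet
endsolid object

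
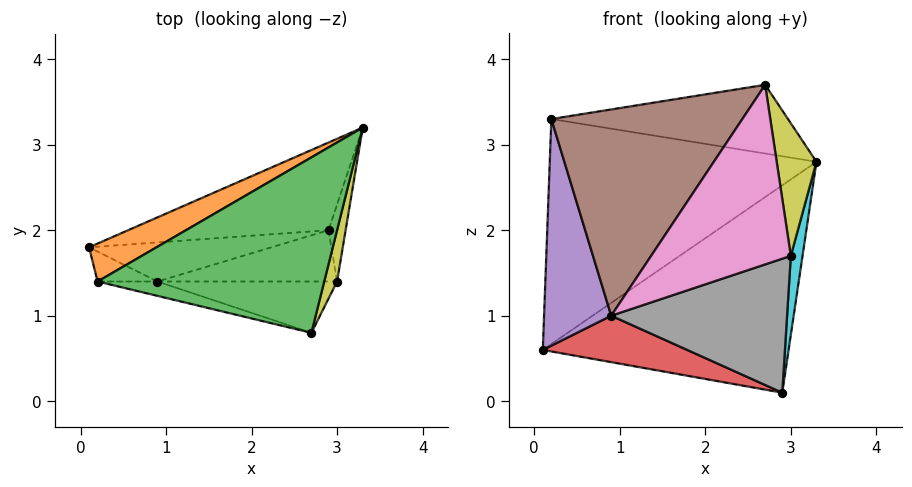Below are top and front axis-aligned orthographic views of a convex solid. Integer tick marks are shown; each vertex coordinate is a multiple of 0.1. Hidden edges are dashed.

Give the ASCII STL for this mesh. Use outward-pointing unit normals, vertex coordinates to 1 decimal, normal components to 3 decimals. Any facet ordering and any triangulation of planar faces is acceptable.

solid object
 facet normal -0.134 0.913 -0.386
  outer loop
   vertex 2.9 2.0 0.1
   vertex 0.1 1.8 0.6
   vertex 3.3 3.2 2.8
  endloop
 endfacet
 facet normal -0.479 0.866 0.146
  outer loop
   vertex 0.2 1.4 3.3
   vertex 3.3 3.2 2.8
   vertex 0.1 1.8 0.6
  endloop
 endfacet
 facet normal -0.061 0.364 0.929
  outer loop
   vertex 0.2 1.4 3.3
   vertex 2.7 0.8 3.7
   vertex 3.3 3.2 2.8
  endloop
 endfacet
 facet normal -0.060 -0.764 -0.643
  outer loop
   vertex 0.9 1.4 1.0
   vertex 0.1 1.8 0.6
   vertex 2.9 2.0 0.1
  endloop
 endfacet
 facet normal -0.395 -0.911 -0.120
  outer loop
   vertex 0.9 1.4 1.0
   vertex 0.2 1.4 3.3
   vertex 0.1 1.8 0.6
  endloop
 endfacet
 facet normal -0.223 -0.973 -0.068
  outer loop
   vertex 0.9 1.4 1.0
   vertex 2.7 0.8 3.7
   vertex 0.2 1.4 3.3
  endloop
 endfacet
 facet normal 0.091 -0.958 -0.274
  outer loop
   vertex 3.0 1.4 1.7
   vertex 2.7 0.8 3.7
   vertex 0.9 1.4 1.0
  endloop
 endfacet
 facet normal 0.118 -0.927 -0.355
  outer loop
   vertex 3.0 1.4 1.7
   vertex 0.9 1.4 1.0
   vertex 2.9 2.0 0.1
  endloop
 endfacet
 facet normal 0.974 -0.213 0.082
  outer loop
   vertex 3.0 1.4 1.7
   vertex 3.3 3.2 2.8
   vertex 2.7 0.8 3.7
  endloop
 endfacet
 facet normal 0.990 -0.103 -0.101
  outer loop
   vertex 3.0 1.4 1.7
   vertex 2.9 2.0 0.1
   vertex 3.3 3.2 2.8
  endloop
 endfacet
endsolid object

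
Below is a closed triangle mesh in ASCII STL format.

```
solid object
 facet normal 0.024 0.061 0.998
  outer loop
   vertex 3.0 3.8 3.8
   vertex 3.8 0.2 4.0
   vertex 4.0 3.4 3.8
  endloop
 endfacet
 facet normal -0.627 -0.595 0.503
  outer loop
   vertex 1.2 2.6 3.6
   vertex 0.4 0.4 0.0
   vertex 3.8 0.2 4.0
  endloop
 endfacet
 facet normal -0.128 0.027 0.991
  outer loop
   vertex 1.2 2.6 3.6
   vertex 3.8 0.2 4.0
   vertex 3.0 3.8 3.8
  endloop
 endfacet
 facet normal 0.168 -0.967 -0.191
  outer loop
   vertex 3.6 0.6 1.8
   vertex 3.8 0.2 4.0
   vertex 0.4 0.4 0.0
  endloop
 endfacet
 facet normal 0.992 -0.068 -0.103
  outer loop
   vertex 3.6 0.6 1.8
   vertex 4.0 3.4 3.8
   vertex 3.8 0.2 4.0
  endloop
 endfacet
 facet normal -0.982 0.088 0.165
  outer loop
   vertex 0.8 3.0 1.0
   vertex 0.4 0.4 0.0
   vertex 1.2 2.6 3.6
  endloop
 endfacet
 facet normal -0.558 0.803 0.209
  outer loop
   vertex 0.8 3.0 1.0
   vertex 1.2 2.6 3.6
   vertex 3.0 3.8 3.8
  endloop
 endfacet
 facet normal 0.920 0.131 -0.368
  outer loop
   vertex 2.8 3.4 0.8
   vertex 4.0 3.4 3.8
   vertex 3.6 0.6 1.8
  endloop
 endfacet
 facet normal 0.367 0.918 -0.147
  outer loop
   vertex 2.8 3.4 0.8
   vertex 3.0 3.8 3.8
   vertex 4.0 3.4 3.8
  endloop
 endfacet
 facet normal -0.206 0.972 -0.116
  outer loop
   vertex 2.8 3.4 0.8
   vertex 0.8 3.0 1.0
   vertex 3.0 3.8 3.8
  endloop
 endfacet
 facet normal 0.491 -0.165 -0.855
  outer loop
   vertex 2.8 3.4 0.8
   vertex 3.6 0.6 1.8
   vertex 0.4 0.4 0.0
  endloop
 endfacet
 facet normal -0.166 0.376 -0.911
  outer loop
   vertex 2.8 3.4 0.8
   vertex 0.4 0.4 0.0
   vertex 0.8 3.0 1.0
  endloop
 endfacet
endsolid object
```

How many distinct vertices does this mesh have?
8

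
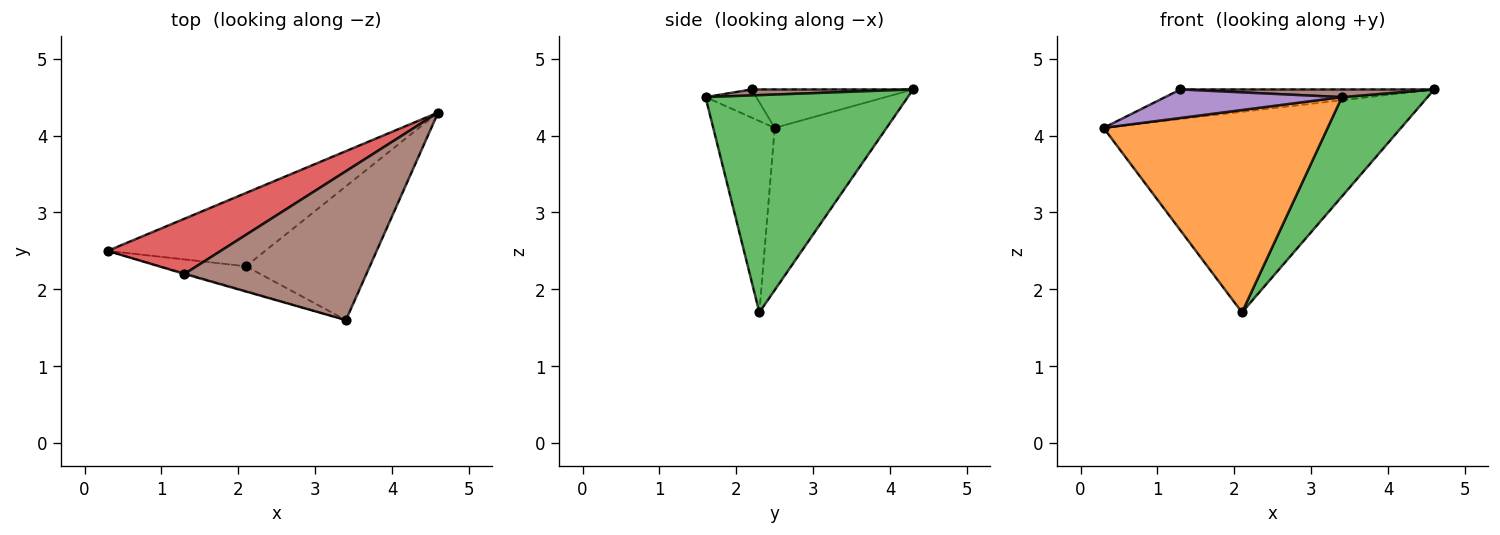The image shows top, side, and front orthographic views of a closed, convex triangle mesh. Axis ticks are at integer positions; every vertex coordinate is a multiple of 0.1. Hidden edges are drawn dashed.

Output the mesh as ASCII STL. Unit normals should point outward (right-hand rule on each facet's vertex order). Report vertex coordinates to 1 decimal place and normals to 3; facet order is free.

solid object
 facet normal -0.333 0.886 -0.324
  outer loop
   vertex 2.1 2.3 1.7
   vertex 0.3 2.5 4.1
   vertex 4.6 4.3 4.6
  endloop
 endfacet
 facet normal -0.263 -0.958 -0.117
  outer loop
   vertex 2.1 2.3 1.7
   vertex 3.4 1.6 4.5
   vertex 0.3 2.5 4.1
  endloop
 endfacet
 facet normal 0.815 -0.345 -0.465
  outer loop
   vertex 2.1 2.3 1.7
   vertex 4.6 4.3 4.6
   vertex 3.4 1.6 4.5
  endloop
 endfacet
 facet normal -0.287 0.451 0.845
  outer loop
   vertex 1.3 2.2 4.6
   vertex 4.6 4.3 4.6
   vertex 0.3 2.5 4.1
  endloop
 endfacet
 facet normal -0.276 -0.961 -0.025
  outer loop
   vertex 1.3 2.2 4.6
   vertex 0.3 2.5 4.1
   vertex 3.4 1.6 4.5
  endloop
 endfacet
 facet normal 0.033 -0.052 0.998
  outer loop
   vertex 1.3 2.2 4.6
   vertex 3.4 1.6 4.5
   vertex 4.6 4.3 4.6
  endloop
 endfacet
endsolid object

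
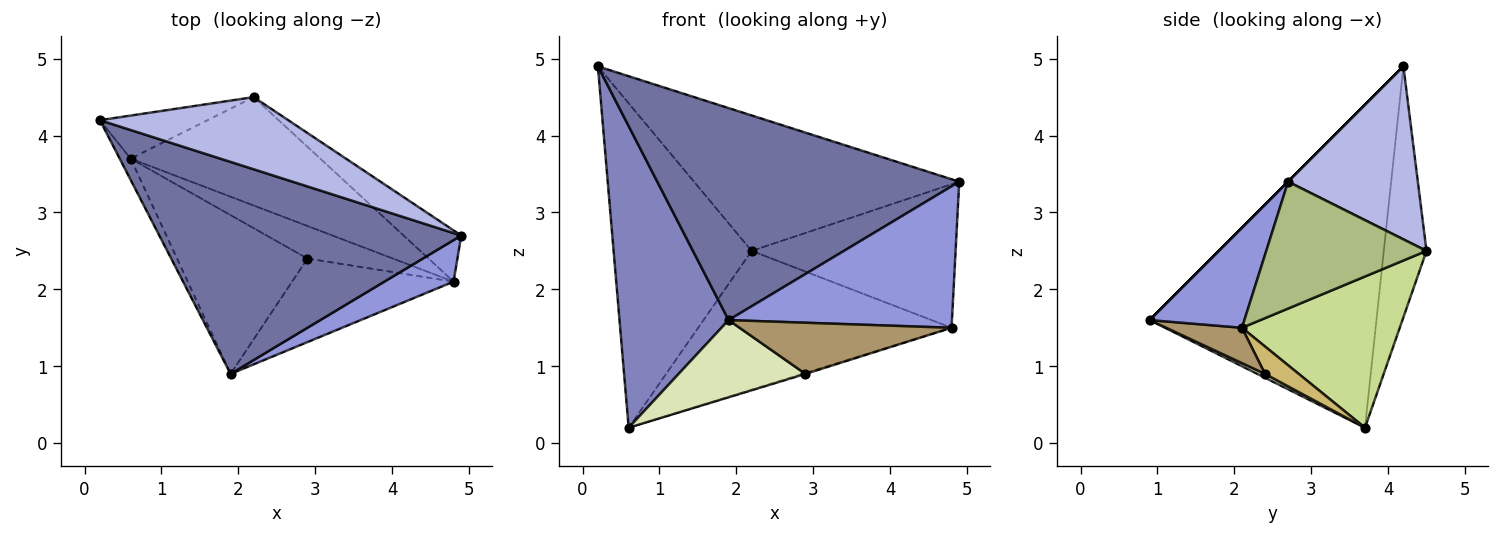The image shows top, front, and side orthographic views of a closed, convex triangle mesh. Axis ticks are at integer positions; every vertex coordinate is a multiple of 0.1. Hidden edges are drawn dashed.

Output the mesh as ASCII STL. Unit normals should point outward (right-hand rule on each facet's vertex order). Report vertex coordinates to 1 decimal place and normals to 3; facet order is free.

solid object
 facet normal 0.000 -0.707 0.707
  outer loop
   vertex 1.9 0.9 1.6
   vertex 4.9 2.7 3.4
   vertex 0.2 4.2 4.9
  endloop
 endfacet
 facet normal -0.901 -0.433 -0.031
  outer loop
   vertex 0.6 3.7 0.2
   vertex 1.9 0.9 1.6
   vertex 0.2 4.2 4.9
  endloop
 endfacet
 facet normal 0.377 -0.889 0.261
  outer loop
   vertex 4.8 2.1 1.5
   vertex 4.9 2.7 3.4
   vertex 1.9 0.9 1.6
  endloop
 endfacet
 facet normal 0.396 0.810 0.432
  outer loop
   vertex 2.2 4.5 2.5
   vertex 0.2 4.2 4.9
   vertex 4.9 2.7 3.4
  endloop
 endfacet
 facet normal -0.293 0.948 -0.126
  outer loop
   vertex 2.2 4.5 2.5
   vertex 0.6 3.7 0.2
   vertex 0.2 4.2 4.9
  endloop
 endfacet
 facet normal 0.595 0.757 -0.270
  outer loop
   vertex 2.2 4.5 2.5
   vertex 4.9 2.7 3.4
   vertex 4.8 2.1 1.5
  endloop
 endfacet
 facet normal 0.441 0.708 -0.553
  outer loop
   vertex 2.2 4.5 2.5
   vertex 4.8 2.1 1.5
   vertex 0.6 3.7 0.2
  endloop
 endfacet
 facet normal 0.026 -0.437 -0.899
  outer loop
   vertex 2.9 2.4 0.9
   vertex 1.9 0.9 1.6
   vertex 0.6 3.7 0.2
  endloop
 endfacet
 facet normal 0.184 -0.514 -0.838
  outer loop
   vertex 2.9 2.4 0.9
   vertex 4.8 2.1 1.5
   vertex 1.9 0.9 1.6
  endloop
 endfacet
 facet normal 0.305 0.027 -0.952
  outer loop
   vertex 2.9 2.4 0.9
   vertex 0.6 3.7 0.2
   vertex 4.8 2.1 1.5
  endloop
 endfacet
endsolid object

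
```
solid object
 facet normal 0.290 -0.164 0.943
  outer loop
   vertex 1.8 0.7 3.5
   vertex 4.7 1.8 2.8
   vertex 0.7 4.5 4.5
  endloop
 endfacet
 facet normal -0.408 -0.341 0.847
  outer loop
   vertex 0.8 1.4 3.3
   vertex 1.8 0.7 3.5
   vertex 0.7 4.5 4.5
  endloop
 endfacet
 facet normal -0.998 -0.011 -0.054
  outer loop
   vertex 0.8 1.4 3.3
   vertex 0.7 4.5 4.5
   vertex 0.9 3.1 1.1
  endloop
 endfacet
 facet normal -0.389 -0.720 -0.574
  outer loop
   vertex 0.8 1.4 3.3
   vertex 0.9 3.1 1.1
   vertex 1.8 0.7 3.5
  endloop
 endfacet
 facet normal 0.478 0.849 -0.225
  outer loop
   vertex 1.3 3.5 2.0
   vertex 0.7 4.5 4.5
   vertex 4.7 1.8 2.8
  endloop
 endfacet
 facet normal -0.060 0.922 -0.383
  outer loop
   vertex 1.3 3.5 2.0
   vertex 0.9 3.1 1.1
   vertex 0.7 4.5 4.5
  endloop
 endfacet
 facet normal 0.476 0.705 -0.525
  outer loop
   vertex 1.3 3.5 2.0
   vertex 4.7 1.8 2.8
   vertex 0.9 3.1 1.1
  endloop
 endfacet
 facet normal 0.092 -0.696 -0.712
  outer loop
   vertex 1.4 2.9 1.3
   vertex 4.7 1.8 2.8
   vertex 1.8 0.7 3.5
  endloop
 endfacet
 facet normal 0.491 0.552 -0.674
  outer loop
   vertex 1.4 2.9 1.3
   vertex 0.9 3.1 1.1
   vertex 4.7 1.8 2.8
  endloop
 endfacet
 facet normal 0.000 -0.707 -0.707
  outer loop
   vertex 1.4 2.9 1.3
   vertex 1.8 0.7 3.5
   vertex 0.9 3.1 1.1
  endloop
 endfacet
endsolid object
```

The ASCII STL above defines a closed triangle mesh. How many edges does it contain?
15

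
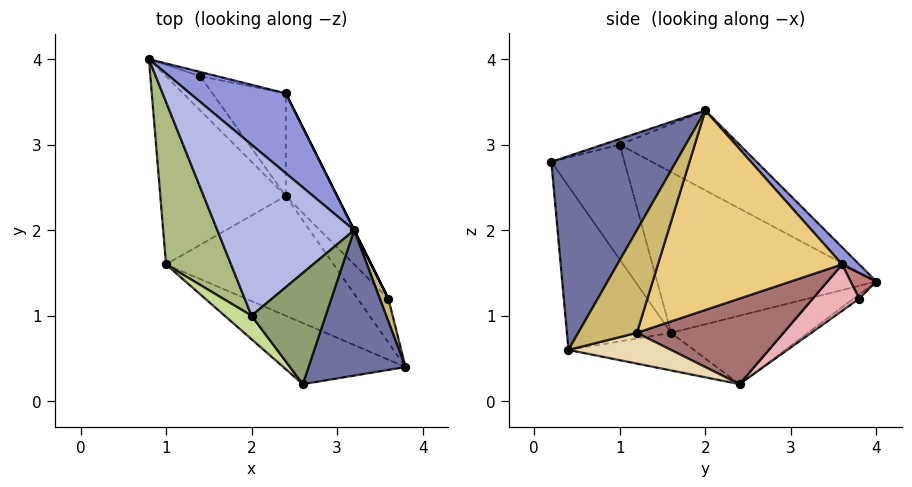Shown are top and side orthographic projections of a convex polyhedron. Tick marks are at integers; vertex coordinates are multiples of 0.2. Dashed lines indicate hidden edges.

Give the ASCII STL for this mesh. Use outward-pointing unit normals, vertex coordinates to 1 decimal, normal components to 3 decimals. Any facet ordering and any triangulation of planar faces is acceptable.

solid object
 facet normal 0.816 -0.408 0.408
  outer loop
   vertex 3.2 2.0 3.4
   vertex 2.6 0.2 2.8
   vertex 3.8 0.4 0.6
  endloop
 endfacet
 facet normal -0.394 -0.871 -0.294
  outer loop
   vertex 1.0 1.6 0.8
   vertex 3.8 0.4 0.6
   vertex 2.6 0.2 2.8
  endloop
 endfacet
 facet normal 0.113 0.767 0.632
  outer loop
   vertex 2.4 3.6 1.6
   vertex 0.8 4.0 1.4
   vertex 3.2 2.0 3.4
  endloop
 endfacet
 facet normal -0.488 0.251 0.836
  outer loop
   vertex 2.0 1.0 3.0
   vertex 3.2 2.0 3.4
   vertex 0.8 4.0 1.4
  endloop
 endfacet
 facet normal -0.073 -0.293 0.953
  outer loop
   vertex 2.0 1.0 3.0
   vertex 2.6 0.2 2.8
   vertex 3.2 2.0 3.4
  endloop
 endfacet
 facet normal -0.914 -0.169 0.369
  outer loop
   vertex 2.0 1.0 3.0
   vertex 0.8 4.0 1.4
   vertex 1.0 1.6 0.8
  endloop
 endfacet
 facet normal -0.765 -0.619 0.179
  outer loop
   vertex 2.0 1.0 3.0
   vertex 1.0 1.6 0.8
   vertex 2.6 0.2 2.8
  endloop
 endfacet
 facet normal -0.471 0.177 -0.864
  outer loop
   vertex 2.4 2.4 0.2
   vertex 1.0 1.6 0.8
   vertex 0.8 4.0 1.4
  endloop
 endfacet
 facet normal -0.207 -0.329 -0.921
  outer loop
   vertex 2.4 2.4 0.2
   vertex 3.8 0.4 0.6
   vertex 1.0 1.6 0.8
  endloop
 endfacet
 facet normal 0.972 0.223 0.081
  outer loop
   vertex 3.6 1.2 0.8
   vertex 3.2 2.0 3.4
   vertex 3.8 0.4 0.6
  endloop
 endfacet
 facet normal 0.894 0.447 0.000
  outer loop
   vertex 3.6 1.2 0.8
   vertex 2.4 3.6 1.6
   vertex 3.2 2.0 3.4
  endloop
 endfacet
 facet normal 0.667 0.333 -0.667
  outer loop
   vertex 3.6 1.2 0.8
   vertex 3.8 0.4 0.6
   vertex 2.4 2.4 0.2
  endloop
 endfacet
 facet normal 0.735 0.515 -0.441
  outer loop
   vertex 3.6 1.2 0.8
   vertex 2.4 2.4 0.2
   vertex 2.4 3.6 1.6
  endloop
 endfacet
 facet normal 0.259 0.950 -0.173
  outer loop
   vertex 1.4 3.8 1.2
   vertex 0.8 4.0 1.4
   vertex 2.4 3.6 1.6
  endloop
 endfacet
 facet normal -0.105 0.527 -0.843
  outer loop
   vertex 1.4 3.8 1.2
   vertex 2.4 2.4 0.2
   vertex 0.8 4.0 1.4
  endloop
 endfacet
 facet normal 0.381 0.702 -0.602
  outer loop
   vertex 1.4 3.8 1.2
   vertex 2.4 3.6 1.6
   vertex 2.4 2.4 0.2
  endloop
 endfacet
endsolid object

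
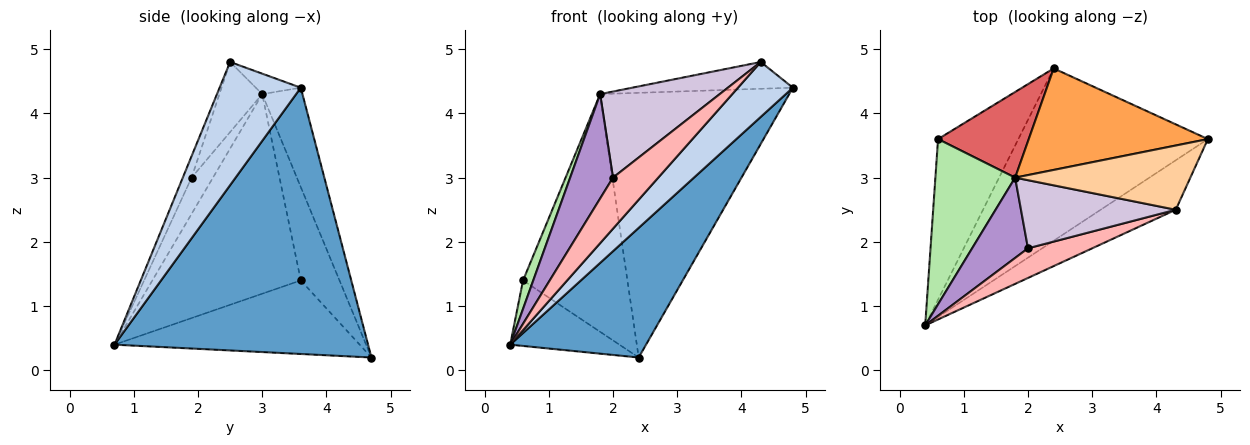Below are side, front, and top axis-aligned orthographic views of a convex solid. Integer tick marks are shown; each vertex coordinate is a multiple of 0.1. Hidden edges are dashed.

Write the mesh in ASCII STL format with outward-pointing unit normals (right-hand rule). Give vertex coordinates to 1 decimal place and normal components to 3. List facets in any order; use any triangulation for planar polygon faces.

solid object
 facet normal 0.747 -0.400 -0.531
  outer loop
   vertex 2.4 4.7 0.2
   vertex 4.8 3.6 4.4
   vertex 0.4 0.7 0.4
  endloop
 endfacet
 facet normal 0.739 -0.500 -0.451
  outer loop
   vertex 4.3 2.5 4.8
   vertex 0.4 0.7 0.4
   vertex 4.8 3.6 4.4
  endloop
 endfacet
 facet normal -0.195 0.916 0.351
  outer loop
   vertex 1.8 3.0 4.3
   vertex 4.8 3.6 4.4
   vertex 2.4 4.7 0.2
  endloop
 endfacet
 facet normal -0.107 0.382 0.918
  outer loop
   vertex 1.8 3.0 4.3
   vertex 4.3 2.5 4.8
   vertex 4.8 3.6 4.4
  endloop
 endfacet
 facet normal -0.647 0.288 -0.706
  outer loop
   vertex 0.6 3.6 1.4
   vertex 2.4 4.7 0.2
   vertex 0.4 0.7 0.4
  endloop
 endfacet
 facet normal -0.927 -0.064 0.370
  outer loop
   vertex 0.6 3.6 1.4
   vertex 0.4 0.7 0.4
   vertex 1.8 3.0 4.3
  endloop
 endfacet
 facet normal -0.329 0.888 0.320
  outer loop
   vertex 0.6 3.6 1.4
   vertex 1.8 3.0 4.3
   vertex 2.4 4.7 0.2
  endloop
 endfacet
 facet normal -0.165 -0.853 0.495
  outer loop
   vertex 2.0 1.9 3.0
   vertex 0.4 0.7 0.4
   vertex 4.3 2.5 4.8
  endloop
 endfacet
 facet normal -0.368 -0.737 0.567
  outer loop
   vertex 2.0 1.9 3.0
   vertex 1.8 3.0 4.3
   vertex 0.4 0.7 0.4
  endloop
 endfacet
 facet normal -0.270 -0.755 0.597
  outer loop
   vertex 2.0 1.9 3.0
   vertex 4.3 2.5 4.8
   vertex 1.8 3.0 4.3
  endloop
 endfacet
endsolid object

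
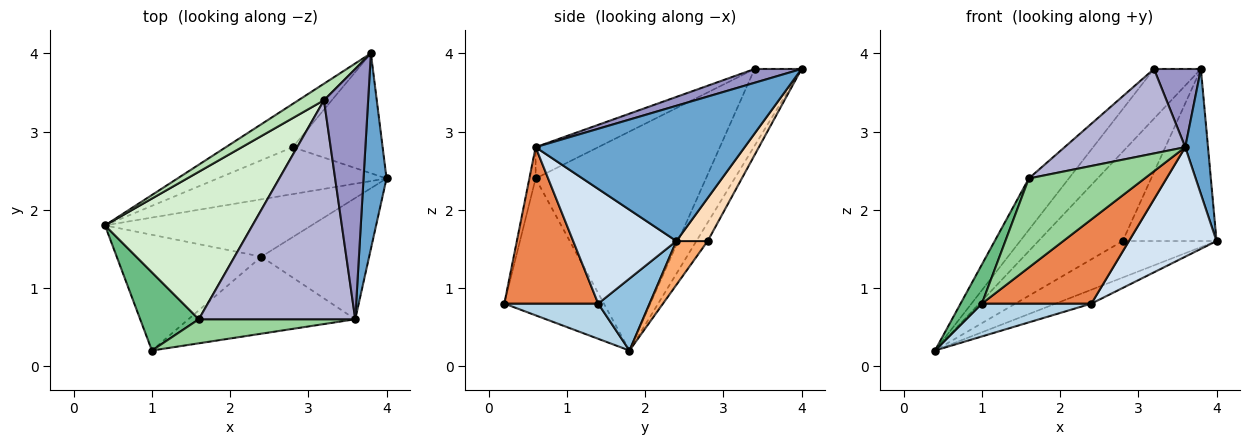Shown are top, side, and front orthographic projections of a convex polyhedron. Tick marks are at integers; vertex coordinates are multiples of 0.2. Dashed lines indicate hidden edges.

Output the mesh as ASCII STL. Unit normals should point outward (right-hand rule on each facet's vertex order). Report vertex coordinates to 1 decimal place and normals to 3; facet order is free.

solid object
 facet normal 0.980 -0.107 0.167
  outer loop
   vertex 3.6 0.6 2.8
   vertex 4.0 2.4 1.6
   vertex 3.8 4.0 3.8
  endloop
 endfacet
 facet normal 0.321 0.223 -0.920
  outer loop
   vertex 2.4 1.4 0.8
   vertex 0.4 1.8 0.2
   vertex 4.0 2.4 1.6
  endloop
 endfacet
 facet normal 0.228 -0.266 -0.937
  outer loop
   vertex 2.4 1.4 0.8
   vertex 1.0 0.2 0.8
   vertex 0.4 1.8 0.2
  endloop
 endfacet
 facet normal 0.620 -0.526 -0.582
  outer loop
   vertex 2.4 1.4 0.8
   vertex 4.0 2.4 1.6
   vertex 3.6 0.6 2.8
  endloop
 endfacet
 facet normal 0.535 -0.624 -0.570
  outer loop
   vertex 2.4 1.4 0.8
   vertex 3.6 0.6 2.8
   vertex 1.0 0.2 0.8
  endloop
 endfacet
 facet normal 0.200 0.601 -0.773
  outer loop
   vertex 2.8 2.8 1.6
   vertex 4.0 2.4 1.6
   vertex 0.4 1.8 0.2
  endloop
 endfacet
 facet normal -0.120 0.893 -0.433
  outer loop
   vertex 2.8 2.8 1.6
   vertex 0.4 1.8 0.2
   vertex 3.8 4.0 3.8
  endloop
 endfacet
 facet normal 0.264 0.791 -0.552
  outer loop
   vertex 2.8 2.8 1.6
   vertex 3.8 4.0 3.8
   vertex 4.0 2.4 1.6
  endloop
 endfacet
 facet normal -0.902 -0.193 0.386
  outer loop
   vertex 1.6 0.6 2.4
   vertex 0.4 1.8 0.2
   vertex 1.0 0.2 0.8
  endloop
 endfacet
 facet normal -0.052 -0.964 0.261
  outer loop
   vertex 1.6 0.6 2.4
   vertex 1.0 0.2 0.8
   vertex 3.6 0.6 2.8
  endloop
 endfacet
 facet normal -0.688 0.688 0.229
  outer loop
   vertex 3.2 3.4 3.8
   vertex 3.8 4.0 3.8
   vertex 0.4 1.8 0.2
  endloop
 endfacet
 facet normal -0.814 0.191 0.548
  outer loop
   vertex 3.2 3.4 3.8
   vertex 0.4 1.8 0.2
   vertex 1.6 0.6 2.4
  endloop
 endfacet
 facet normal 0.286 -0.286 0.915
  outer loop
   vertex 3.2 3.4 3.8
   vertex 3.6 0.6 2.8
   vertex 3.8 4.0 3.8
  endloop
 endfacet
 facet normal -0.183 -0.354 0.917
  outer loop
   vertex 3.2 3.4 3.8
   vertex 1.6 0.6 2.4
   vertex 3.6 0.6 2.8
  endloop
 endfacet
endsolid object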